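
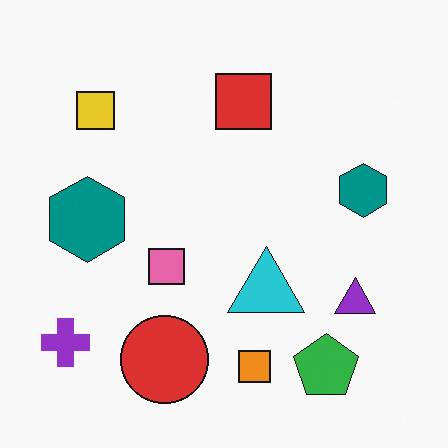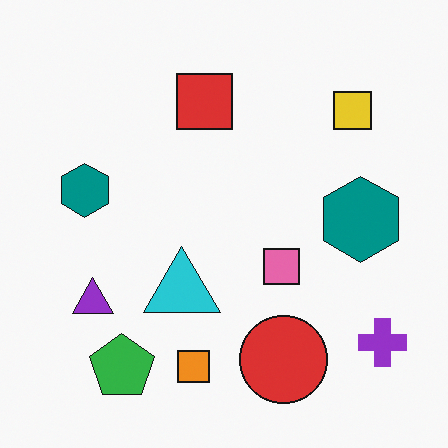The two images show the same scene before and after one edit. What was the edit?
The transformation is: flipped horizontally (left ↔ right).

The purple cross is in the bottom-left of the first image and the bottom-right of the second — shapes on opposite sides of the vertical midline have swapped in a mirror flip.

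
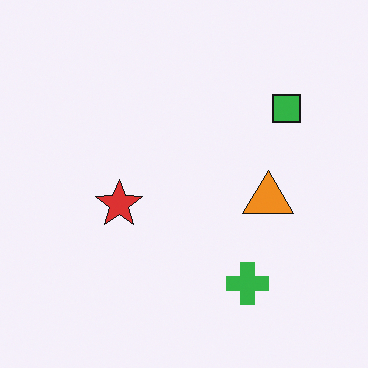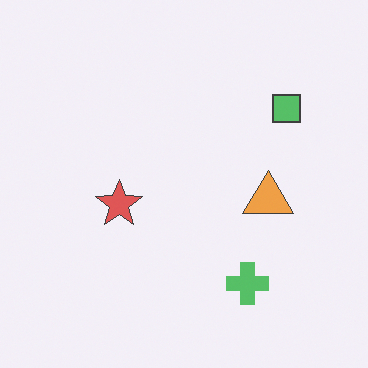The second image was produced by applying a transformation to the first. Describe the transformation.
Given slightly reduced contrast.

Tones are pushed toward mid-grey across the whole image — a global contrast change.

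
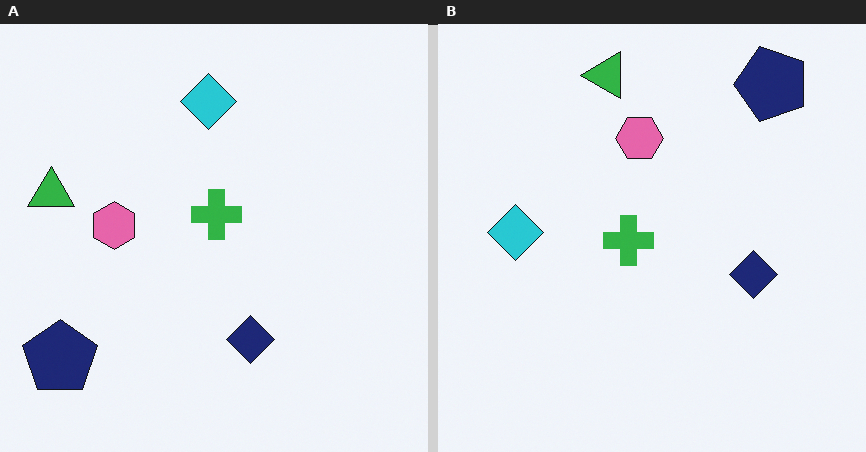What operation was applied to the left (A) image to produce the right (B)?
The image was transposed (reflected across the top-left ↔ bottom-right diagonal).

Shapes have swapped their row and column positions — what was in the top-right is now in the bottom-left — a diagonal reflection.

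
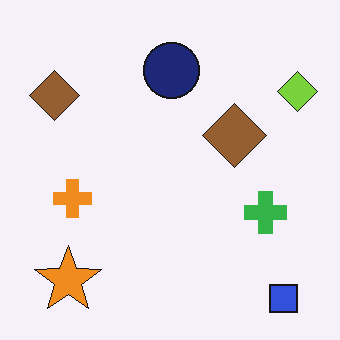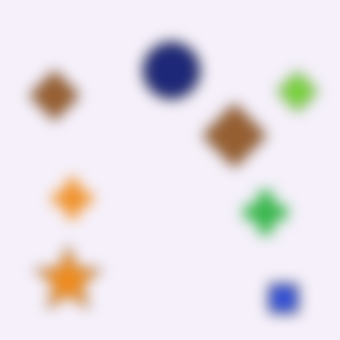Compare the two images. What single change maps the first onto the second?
The transformation is: strongly gaussian-blurred.

Shape edges and outlines are uniformly softened across the whole image.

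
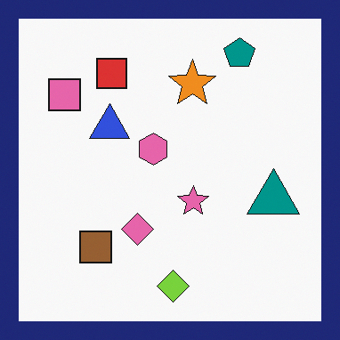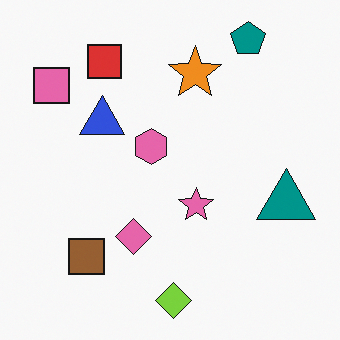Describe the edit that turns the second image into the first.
The image was framed with a navy border.

A solid navy frame runs around the edge of the first image, with the content slightly shrunk inside it.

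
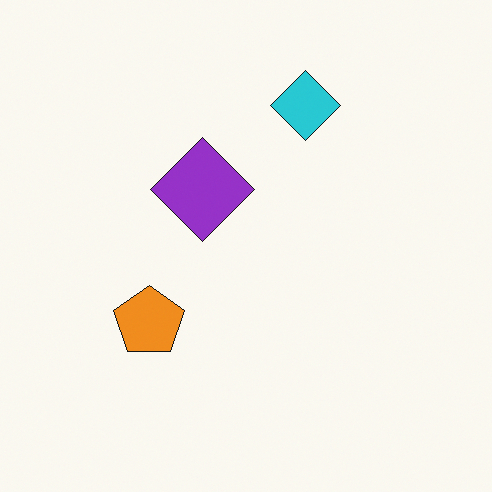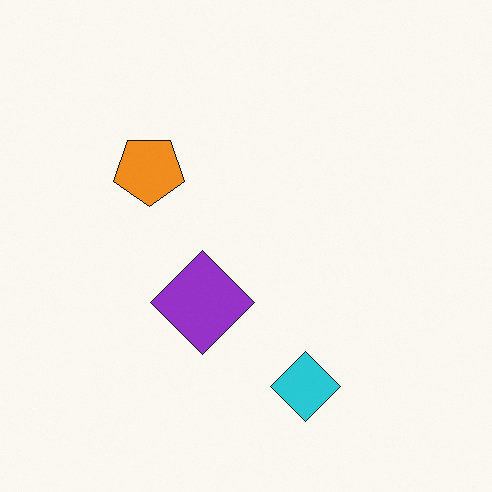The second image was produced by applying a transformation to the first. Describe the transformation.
The image was flipped vertically (top ↔ bottom).

The cyan diamond is in the top of the first image and the bottom of the second — shapes on opposite sides of the horizontal midline have swapped in a mirror flip.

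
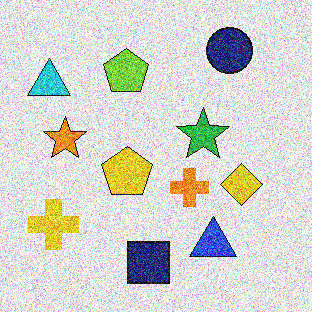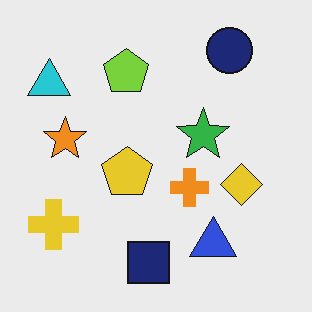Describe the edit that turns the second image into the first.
Degraded with strong gaussian noise.

Random speckle covers the whole image, including the flat background.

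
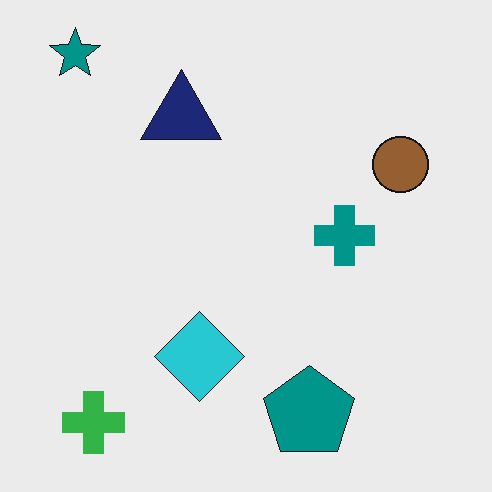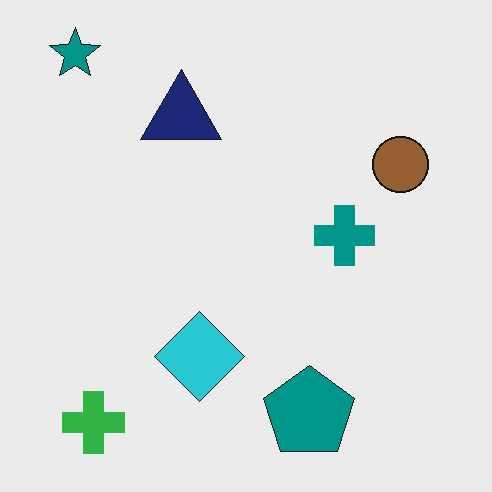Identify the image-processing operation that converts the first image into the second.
Given moderate JPEG compression.

Blocky 8×8 compression artifacts appear around shape edges and the flat background shows ringing — characteristic JPEG degradation.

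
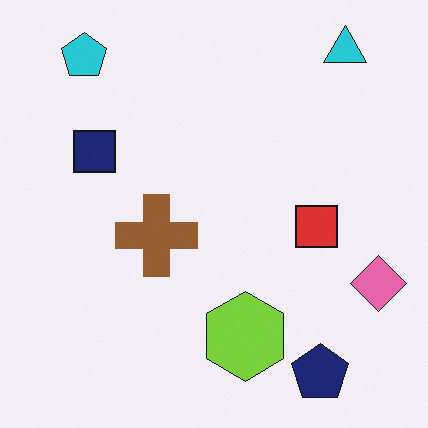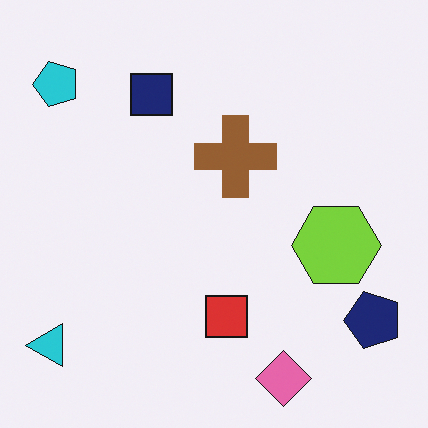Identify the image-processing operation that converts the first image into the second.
The transformation is: transposed (reflected across the top-left ↔ bottom-right diagonal).

Shapes have swapped their row and column positions — what was in the top-right is now in the bottom-left — a diagonal reflection.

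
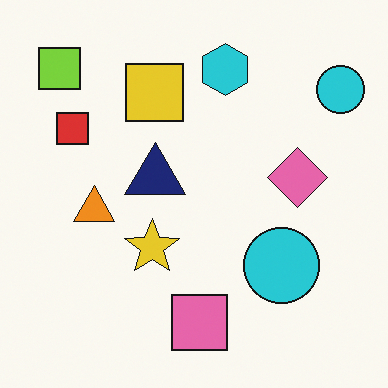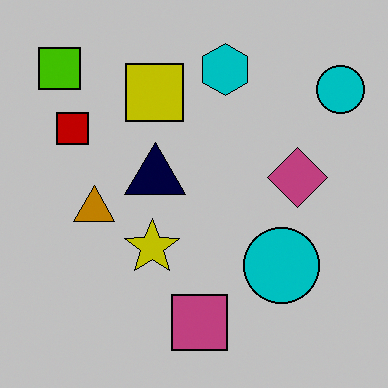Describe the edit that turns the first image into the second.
The second image is the first heavily posterized to just a handful of flat colors.

Each flat color has snapped to a coarser quantized level — most visibly, the near-white background has dropped to a flat grey.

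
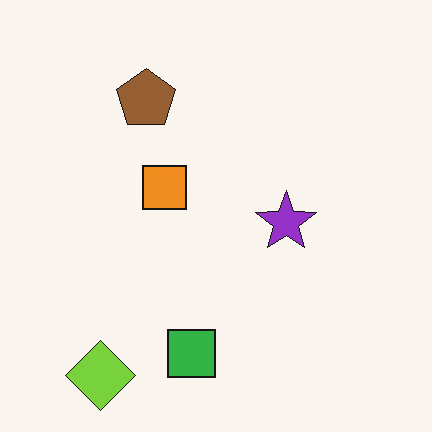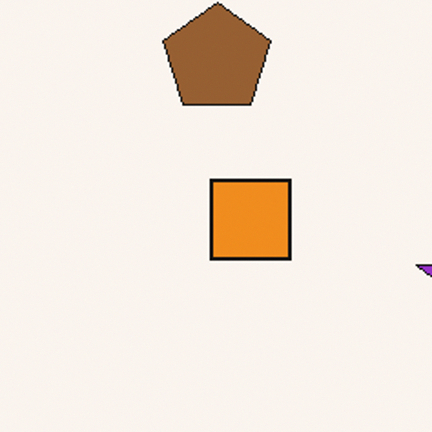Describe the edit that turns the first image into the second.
It was cropped to a noticeably smaller region and rescaled.

The visible shapes are larger and the field of view is narrower; shapes near the original edges may be partly or wholly outside the frame — a crop-and-rescale.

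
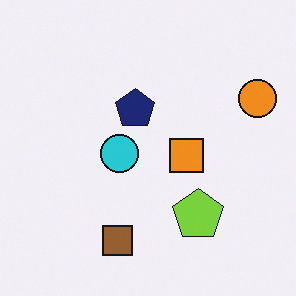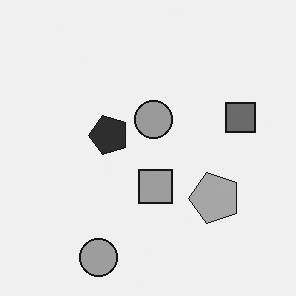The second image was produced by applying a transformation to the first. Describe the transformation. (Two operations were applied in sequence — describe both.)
This is the original image transposed (reflected across the top-left ↔ bottom-right diagonal), then converted to grayscale.

Shapes have swapped their row and column positions — what was in the top-right is now in the bottom-left — a diagonal reflection. All color is removed — every shape is now a shade of grey.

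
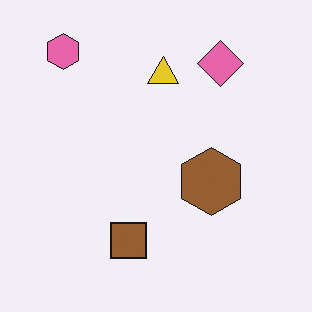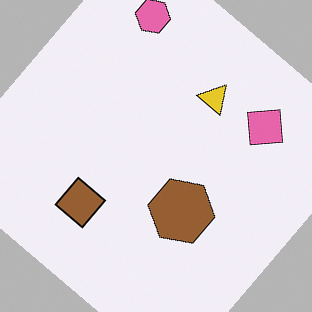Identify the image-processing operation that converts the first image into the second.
The image was rotated clockwise by a large amount — several tens of degrees.

Every shape is tilted by the same angle and the image corners show triangular fill wedges — a whole-image rotation by a non-right angle.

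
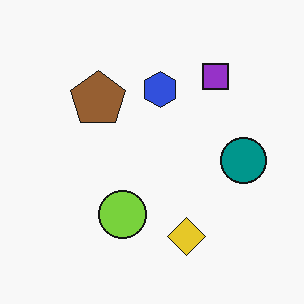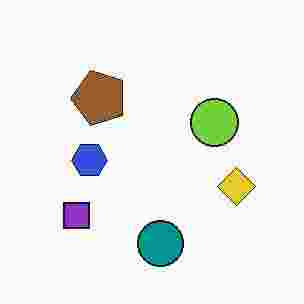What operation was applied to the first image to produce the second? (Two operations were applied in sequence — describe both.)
The second image is the first degraded with heavy JPEG compression, then transposed (reflected across the top-left ↔ bottom-right diagonal).

Blocky 8×8 compression artifacts appear around shape edges and the flat background shows ringing — characteristic JPEG degradation. Shapes have swapped their row and column positions — what was in the top-right is now in the bottom-left — a diagonal reflection.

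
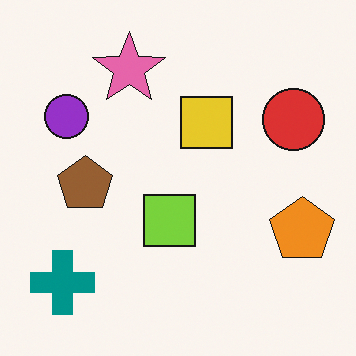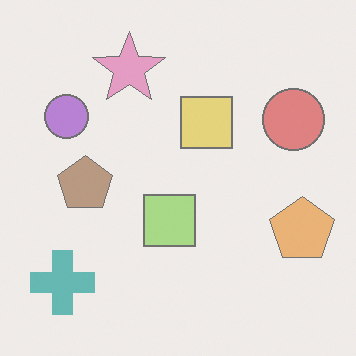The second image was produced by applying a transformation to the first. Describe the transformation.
It was washed out (contrast reduced).

Tones are pushed toward mid-grey across the whole image — a global contrast change.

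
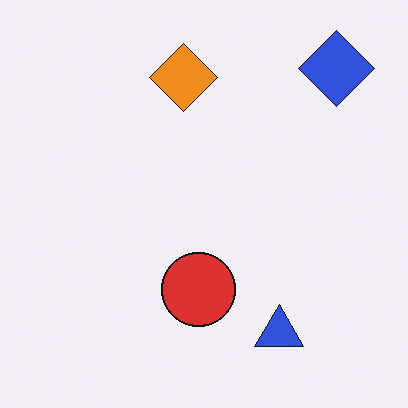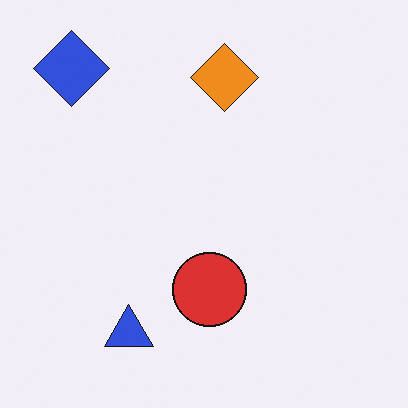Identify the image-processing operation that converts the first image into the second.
The image was flipped horizontally (left ↔ right).

The blue diamond is in the top-right of the first image and the top-left of the second — shapes on opposite sides of the vertical midline have swapped in a mirror flip.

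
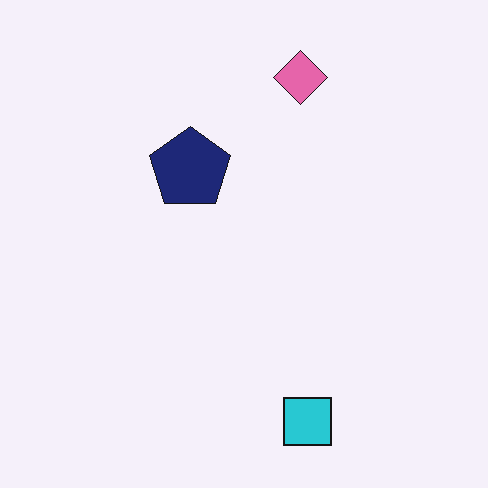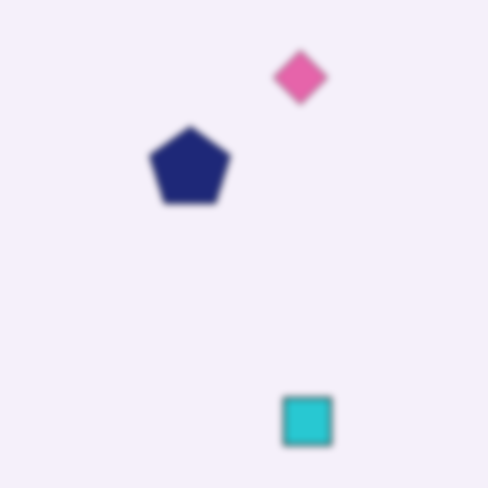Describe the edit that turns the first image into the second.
The second image is the first noticeably gaussian-blurred.

Shape edges and outlines are uniformly softened across the whole image.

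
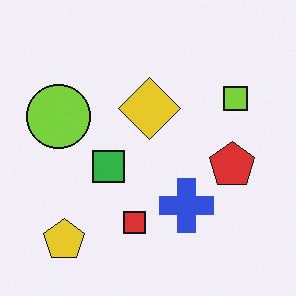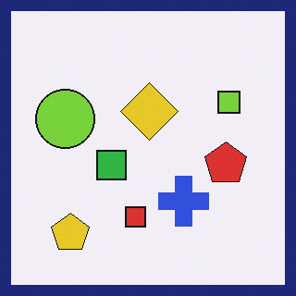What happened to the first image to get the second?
Framed with a navy border.

A solid navy frame runs around the edge of the second image, with the content slightly shrunk inside it.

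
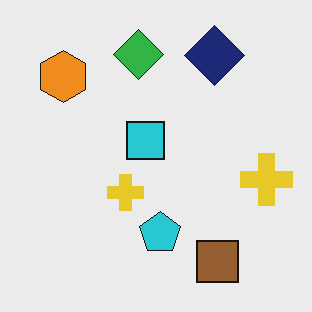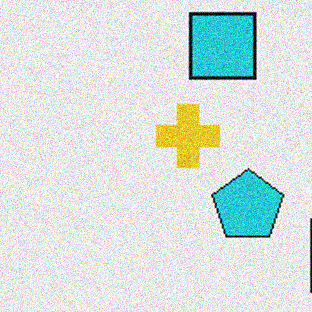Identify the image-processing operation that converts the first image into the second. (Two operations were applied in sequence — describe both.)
It was cropped tightly and scaled back up, then degraded with moderate additive noise.

The visible shapes are larger and the field of view is narrower; shapes near the original edges may be partly or wholly outside the frame — a crop-and-rescale. Random speckle covers the whole image, including the flat background.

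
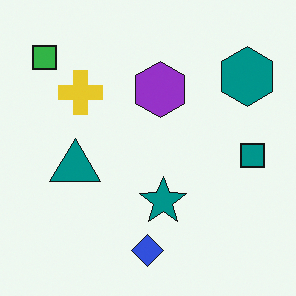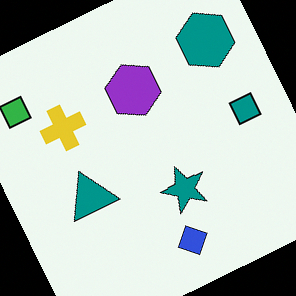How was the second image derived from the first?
Rotated counter-clockwise by a moderate amount.

Every shape is tilted by the same angle and the image corners show triangular fill wedges — a whole-image rotation by a non-right angle.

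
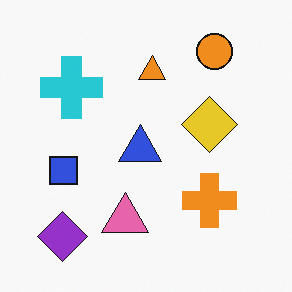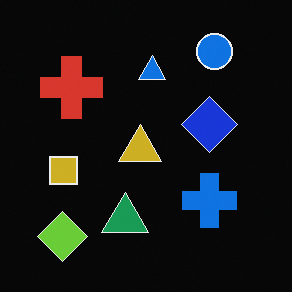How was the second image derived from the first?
Color-inverted (negative).

The light background has become dark and every shape's color is its complement — a photographic negative.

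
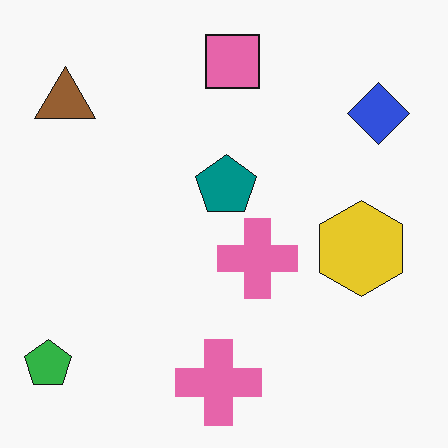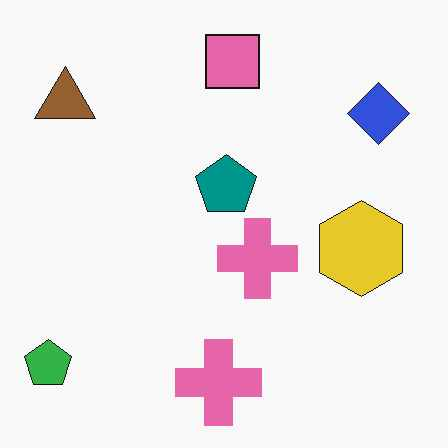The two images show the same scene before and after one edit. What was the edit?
The second image is the first JPEG-compressed with visible artifacts.

Blocky 8×8 compression artifacts appear around shape edges and the flat background shows ringing — characteristic JPEG degradation.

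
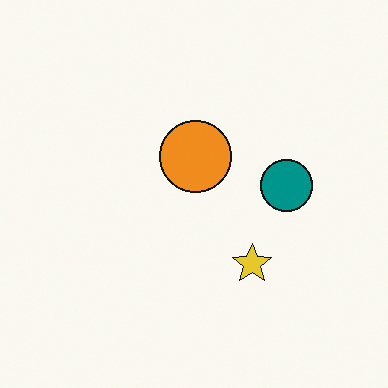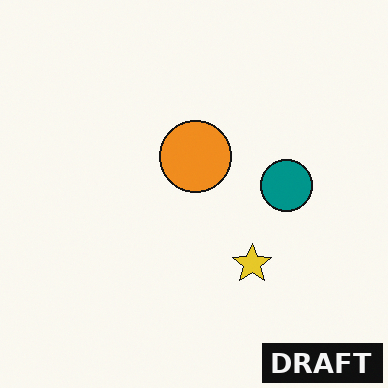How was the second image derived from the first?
The transformation is: watermarked with the text "DRAFT" in the lower-right corner.

A dark label reading "DRAFT" appears in the lower-right corner.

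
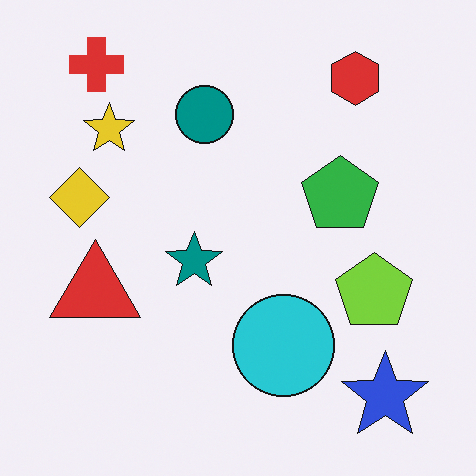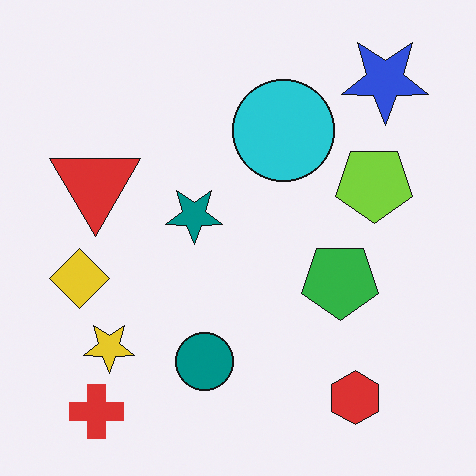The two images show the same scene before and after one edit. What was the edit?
This is the original image flipped vertically (top ↔ bottom).

The red cross is in the top-left of the first image and the bottom-left of the second — shapes on opposite sides of the horizontal midline have swapped in a mirror flip.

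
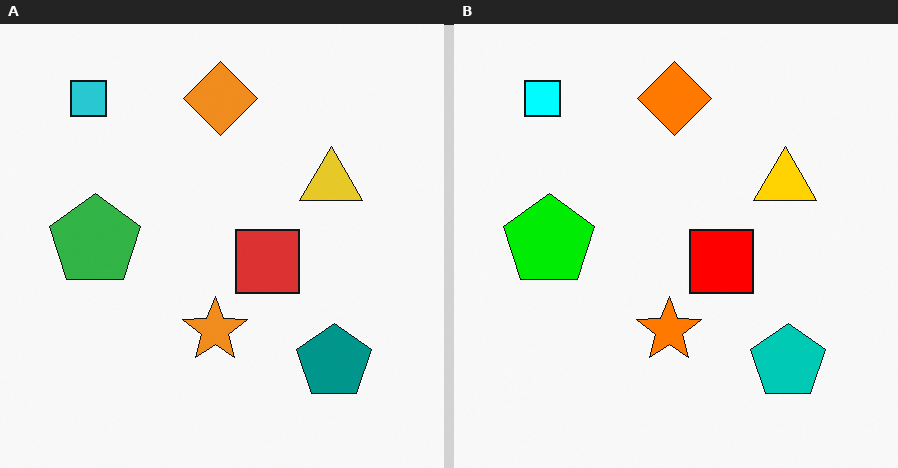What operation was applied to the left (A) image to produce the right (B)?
The right (B) image is the left (A) made much more vivid (saturation change).

All colors are more vivid — a global saturation change.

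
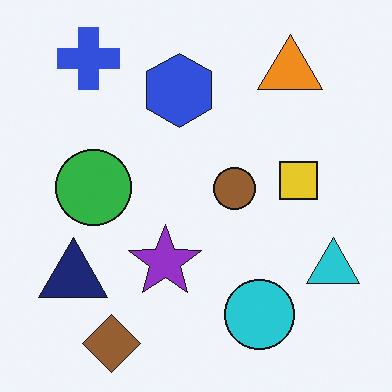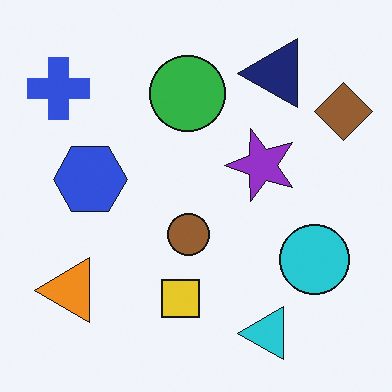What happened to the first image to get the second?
Transposed (reflected across the top-left ↔ bottom-right diagonal).

Shapes have swapped their row and column positions — what was in the top-right is now in the bottom-left — a diagonal reflection.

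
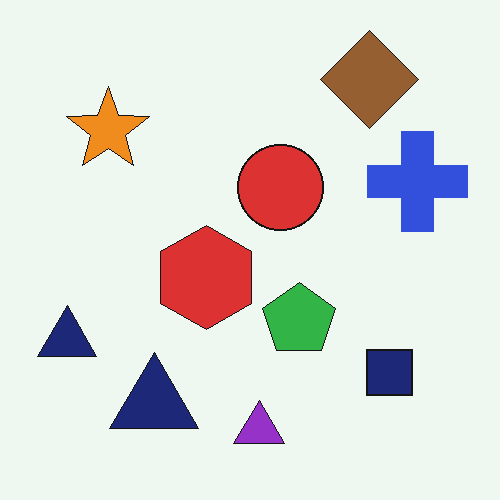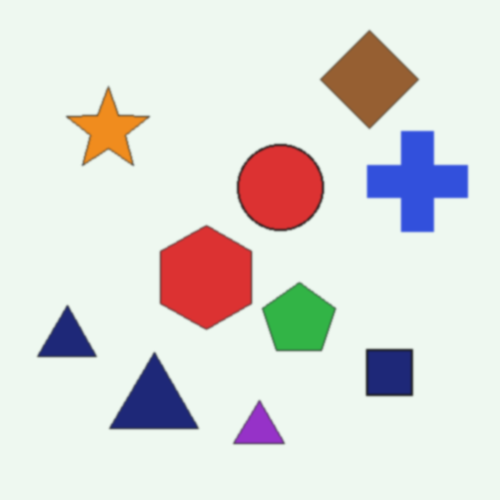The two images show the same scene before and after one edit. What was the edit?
The image was slightly softened.

Shape edges and outlines are uniformly softened across the whole image.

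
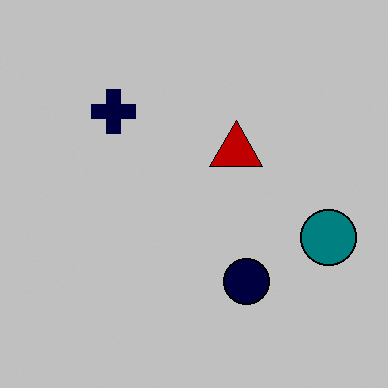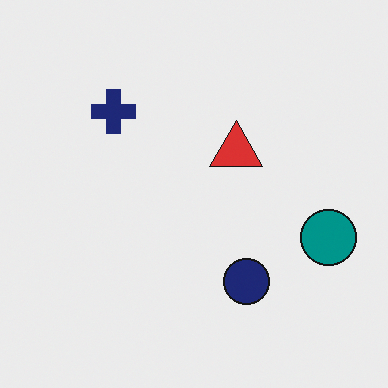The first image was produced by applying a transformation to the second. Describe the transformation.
This is the original image aggressively posterized.

Each flat color has snapped to a coarser quantized level — most visibly, the near-white background has dropped to a flat grey.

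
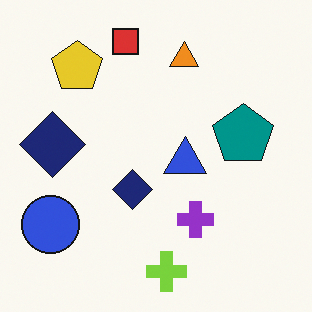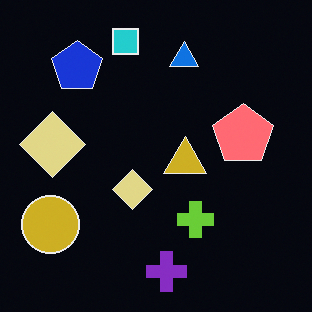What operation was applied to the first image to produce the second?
The second image is the first color-inverted (negative).

The light background has become dark and every shape's color is its complement — a photographic negative.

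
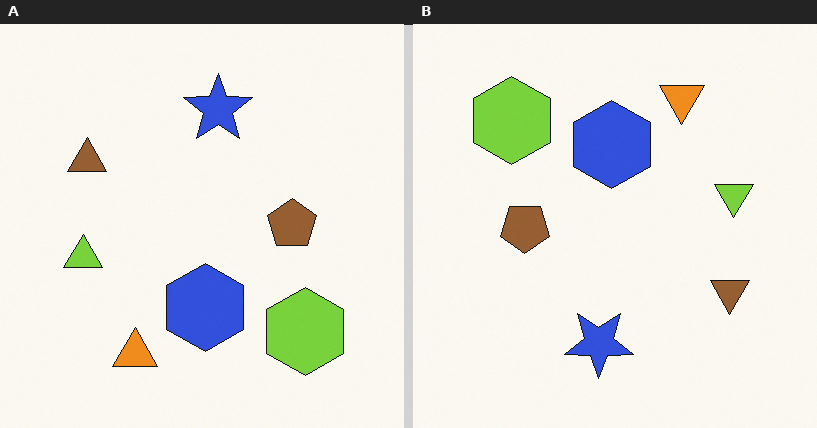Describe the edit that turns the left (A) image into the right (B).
It was rotated 180°.

The lime hexagon sits in the bottom-right of the left (A) image and the top-left of the right (B) — consistent with a whole-image 180° rotation.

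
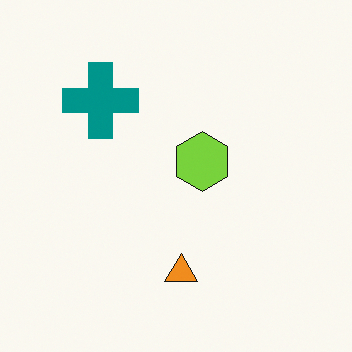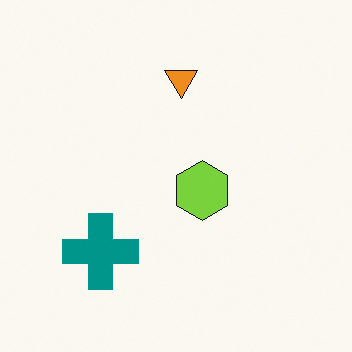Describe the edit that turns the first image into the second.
It was flipped vertically (top ↔ bottom).

The orange triangle is in the bottom of the first image and the top of the second — shapes on opposite sides of the horizontal midline have swapped in a mirror flip.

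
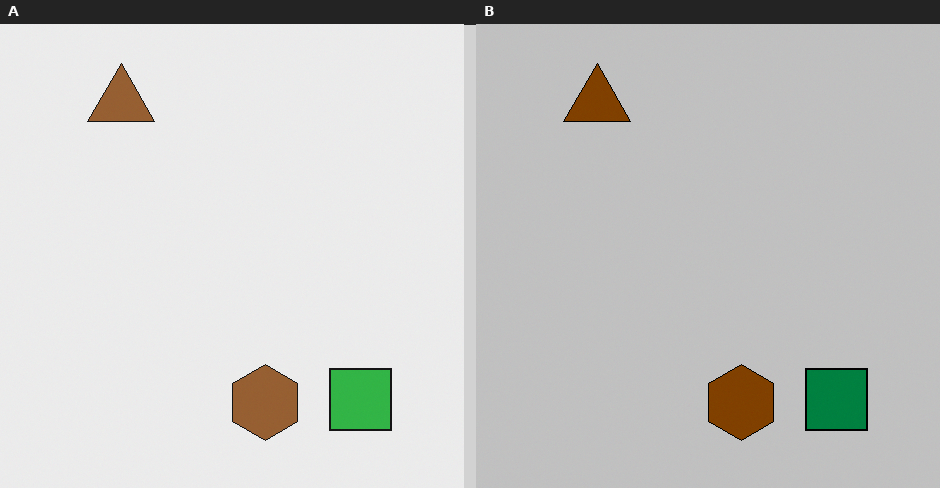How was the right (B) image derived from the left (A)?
The right (B) image is the left (A) aggressively posterized.

Each flat color has snapped to a coarser quantized level — most visibly, the near-white background has dropped to a flat grey.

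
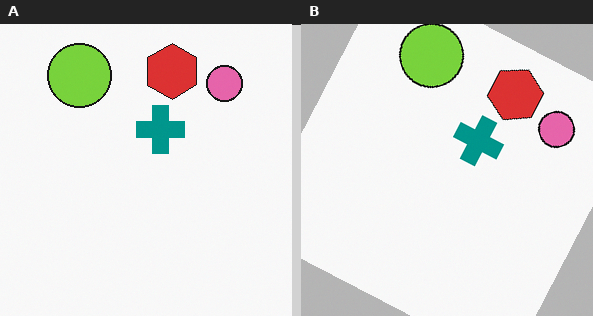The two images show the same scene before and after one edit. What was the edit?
The transformation is: rotated clockwise by a clearly visible amount.

Every shape is tilted by the same angle and the image corners show triangular fill wedges — a whole-image rotation by a non-right angle.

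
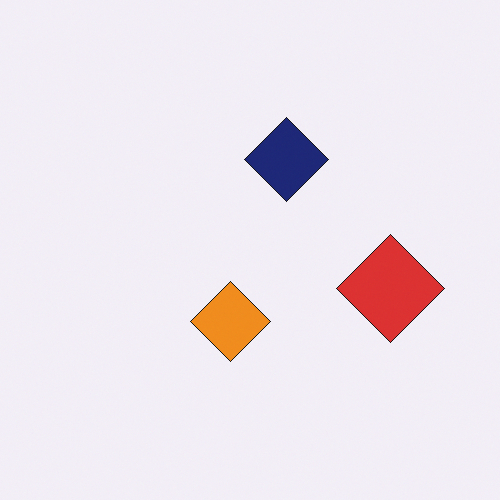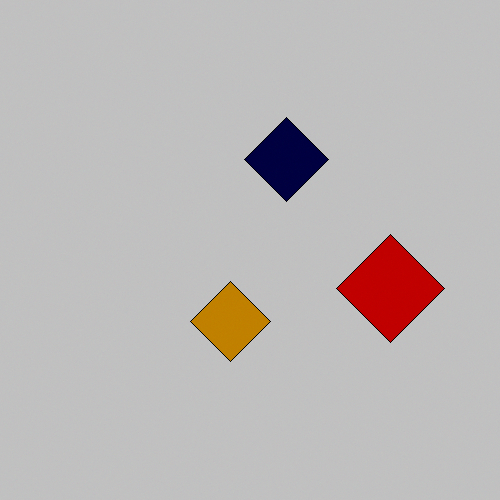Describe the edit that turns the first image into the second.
Heavily posterized to just a handful of flat colors.

Each flat color has snapped to a coarser quantized level — most visibly, the near-white background has dropped to a flat grey.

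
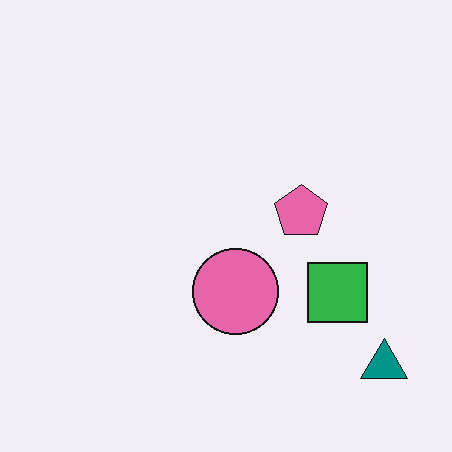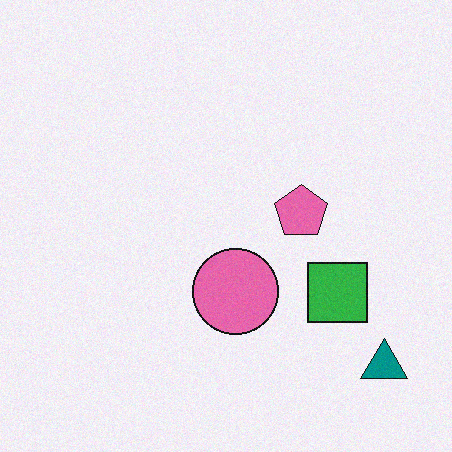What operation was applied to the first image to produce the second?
Degraded with light additive noise.

Random speckle covers the whole image, including the flat background.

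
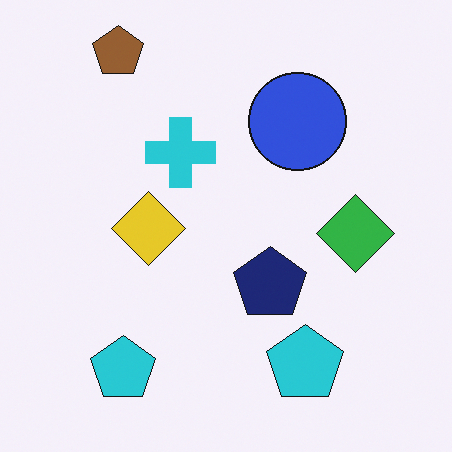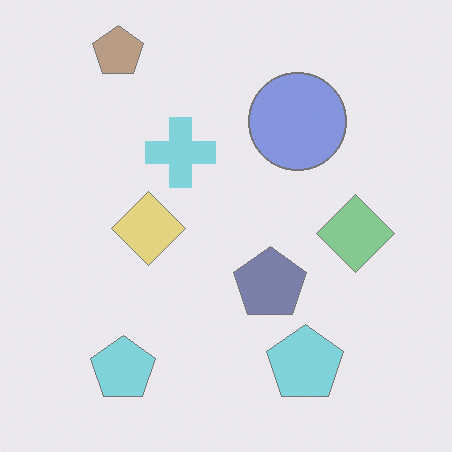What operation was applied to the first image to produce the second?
This is the original image washed out (contrast reduced).

Tones are pushed toward mid-grey across the whole image — a global contrast change.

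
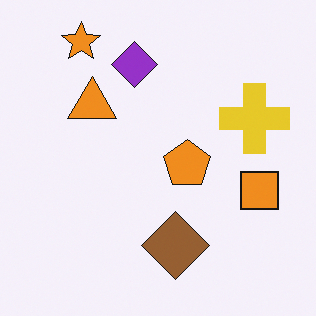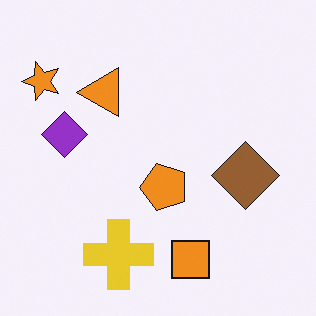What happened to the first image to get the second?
Transposed (reflected across the top-left ↔ bottom-right diagonal).

Shapes have swapped their row and column positions — what was in the top-right is now in the bottom-left — a diagonal reflection.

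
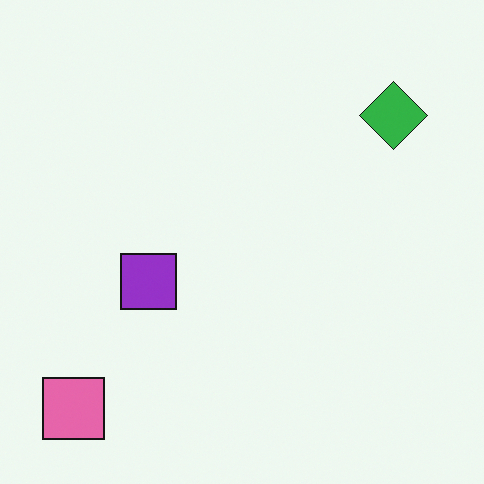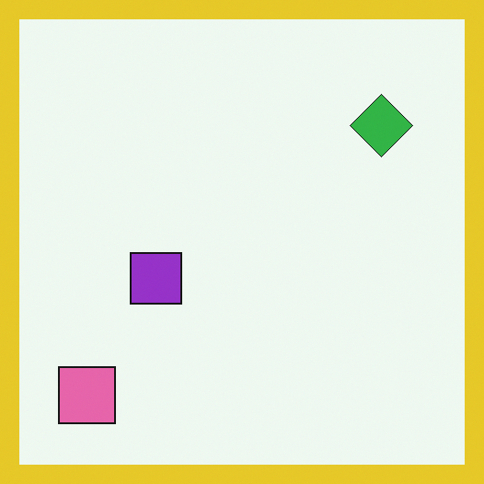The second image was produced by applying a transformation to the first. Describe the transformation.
It was framed with a yellow border.

A solid yellow frame runs around the edge of the second image, with the content slightly shrunk inside it.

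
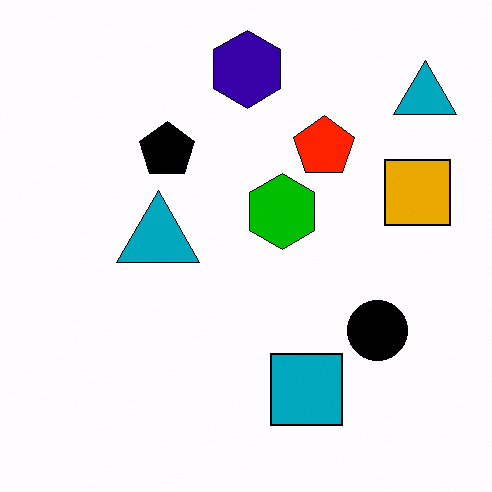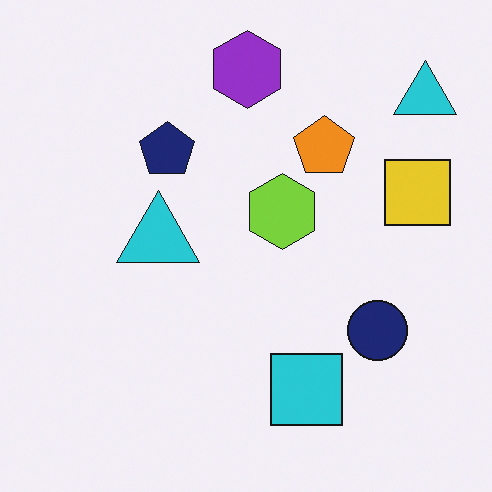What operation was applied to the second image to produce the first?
Boosted in contrast.

Tones are pushed away from mid-grey across the whole image — a global contrast change.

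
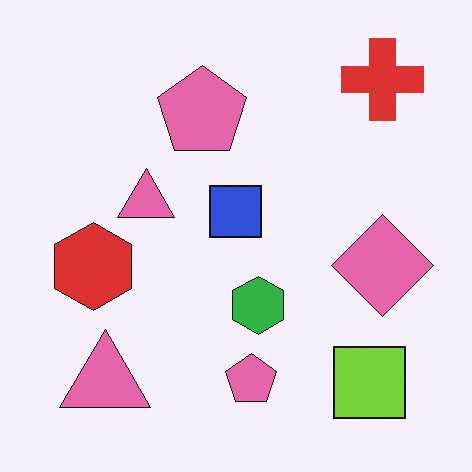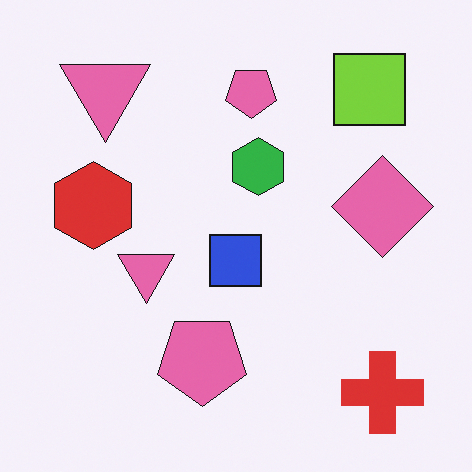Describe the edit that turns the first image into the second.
It was flipped vertically (top ↔ bottom).

The red cross is in the top-right of the first image and the bottom-right of the second — shapes on opposite sides of the horizontal midline have swapped in a mirror flip.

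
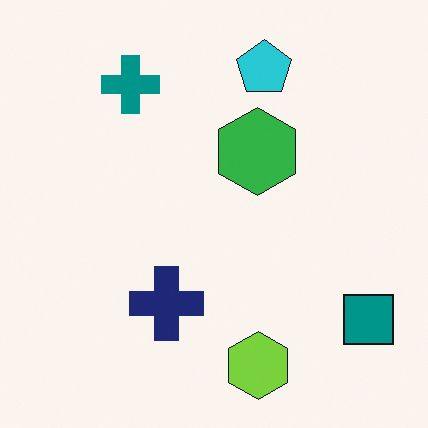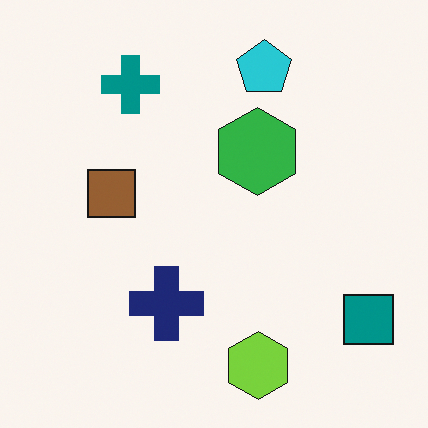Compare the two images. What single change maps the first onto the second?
The second image is the first overlaid with an additional brown square.

A brown square appears in the second image that is absent from the first.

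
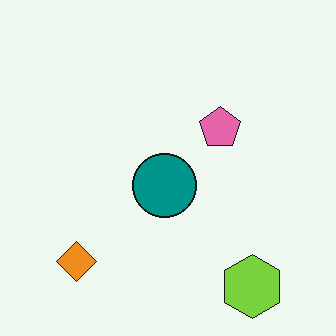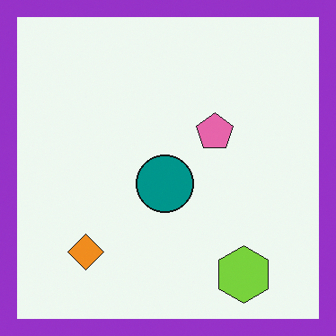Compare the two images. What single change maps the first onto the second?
This is the original image framed with a purple border.

A solid purple frame runs around the edge of the second image, with the content slightly shrunk inside it.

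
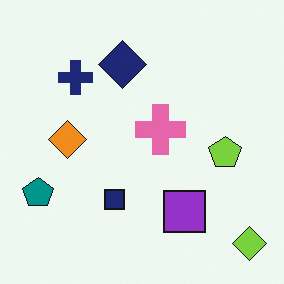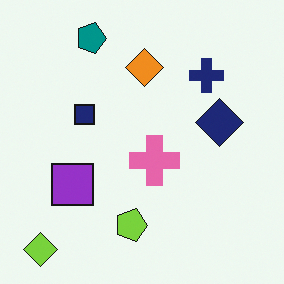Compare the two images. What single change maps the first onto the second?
The second image is the first rotated 90° clockwise.

The lime diamond sits in the bottom-right of the first image and the bottom-left of the second — consistent with a whole-image 90° clockwise rotation.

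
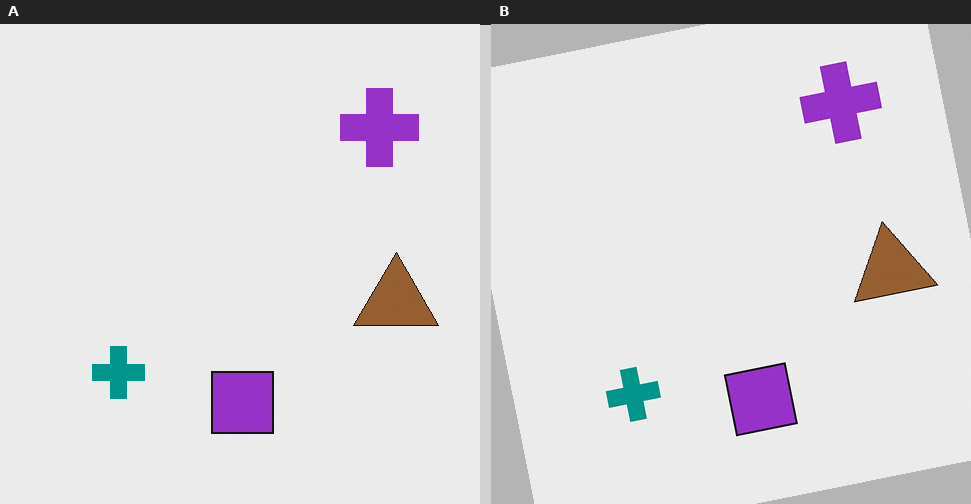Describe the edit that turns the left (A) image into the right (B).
The image was rotated counter-clockwise by a slight angle.

Every shape is tilted by the same angle and the image corners show triangular fill wedges — a whole-image rotation by a non-right angle.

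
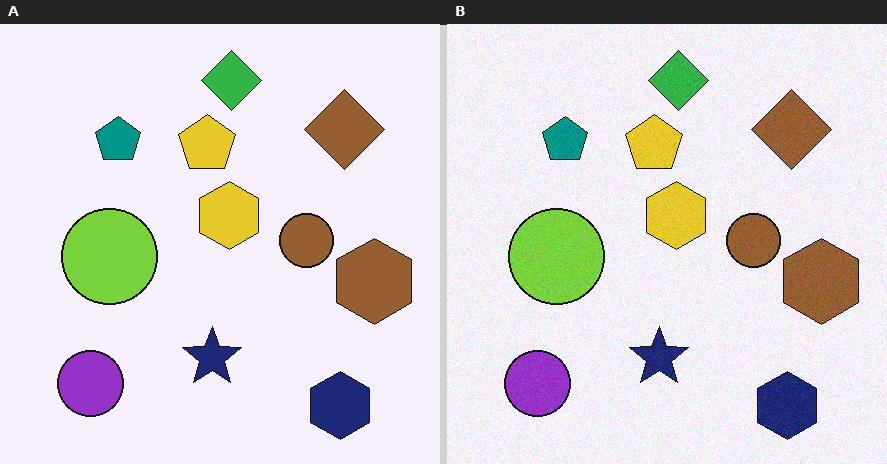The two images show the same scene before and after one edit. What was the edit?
The right (B) image is the left (A) degraded with subtle gaussian noise.

Random speckle covers the whole image, including the flat background.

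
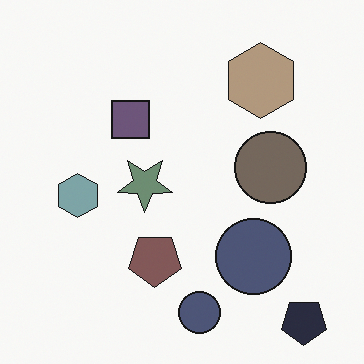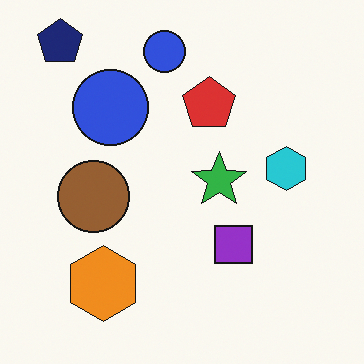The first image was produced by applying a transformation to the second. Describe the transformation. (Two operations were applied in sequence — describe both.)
It was rotated 180°, then heavily desaturated.

The navy pentagon sits in the top-left of the second image and the bottom-right of the first — consistent with a whole-image 180° rotation. All colors are more muted and greyish — a global saturation change.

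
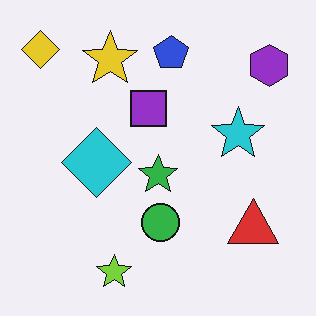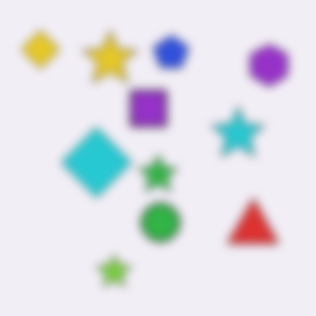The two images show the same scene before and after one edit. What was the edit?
The second image is the first moderately blurred.

Shape edges and outlines are uniformly softened across the whole image.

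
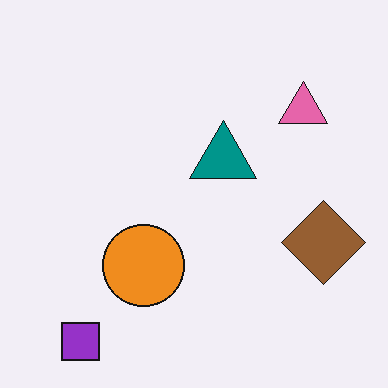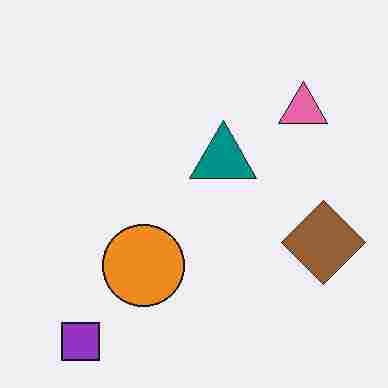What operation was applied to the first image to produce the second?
Degraded with heavy JPEG compression.

Blocky 8×8 compression artifacts appear around shape edges and the flat background shows ringing — characteristic JPEG degradation.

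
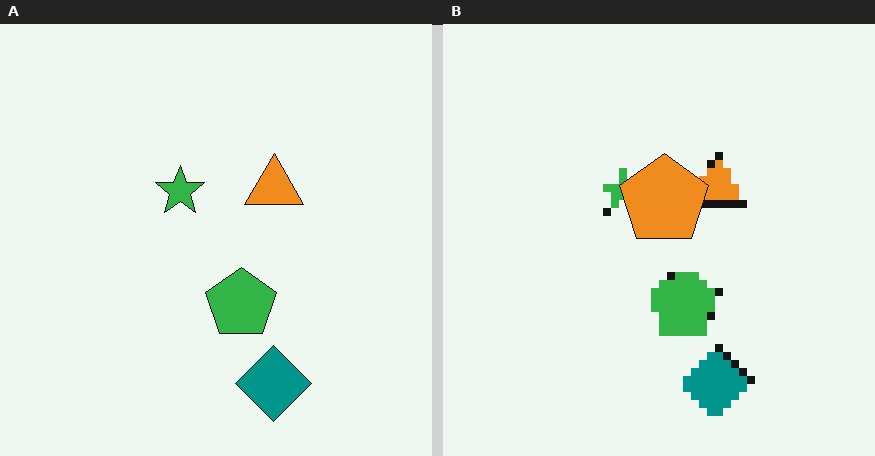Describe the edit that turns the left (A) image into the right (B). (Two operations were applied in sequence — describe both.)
It was pixelated into visible square blocks, then overlaid with an additional orange pentagon.

Shapes are reduced to large square blocks; fine edges and outlines are lost — a downscale-then-upscale (mosaic) effect. An orange pentagon appears in the right (B) image that is absent from the left (A).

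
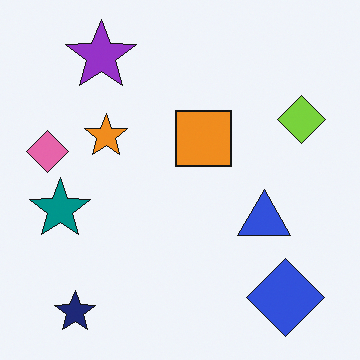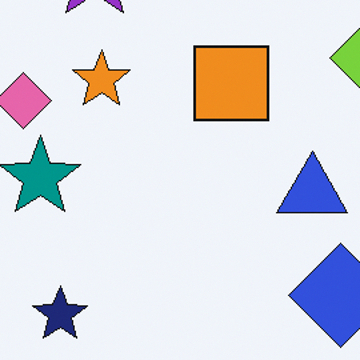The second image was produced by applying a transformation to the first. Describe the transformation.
The transformation is: cropped to a modestly smaller region and rescaled.

The visible shapes are larger and the field of view is narrower; shapes near the original edges may be partly or wholly outside the frame — a crop-and-rescale.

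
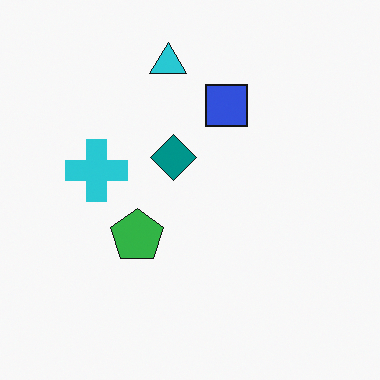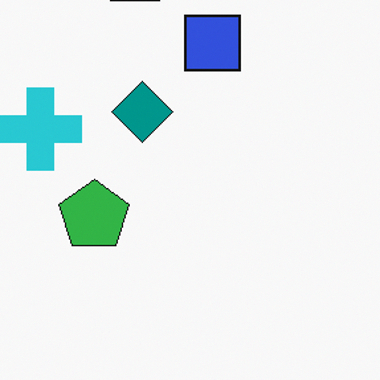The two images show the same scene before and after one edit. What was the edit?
The transformation is: cropped slightly and scaled back up.

The visible shapes are larger and the field of view is narrower; shapes near the original edges may be partly or wholly outside the frame — a crop-and-rescale.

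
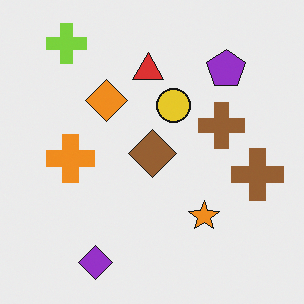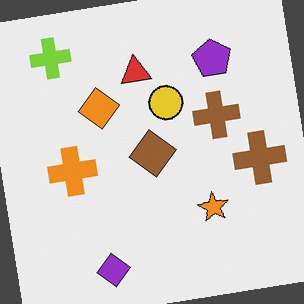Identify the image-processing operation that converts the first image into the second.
It was rotated counter-clockwise by a slight angle.

Every shape is tilted by the same angle and the image corners show triangular fill wedges — a whole-image rotation by a non-right angle.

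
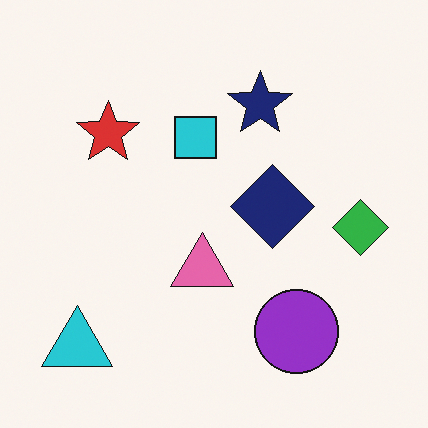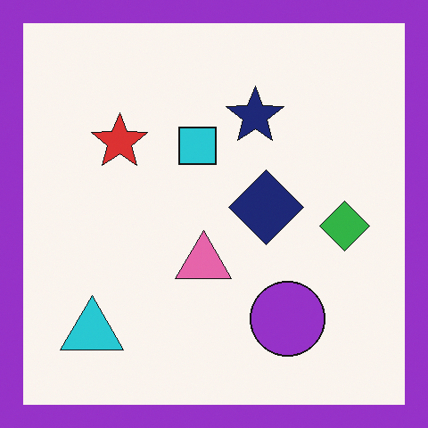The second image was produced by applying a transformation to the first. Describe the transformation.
The transformation is: framed with a purple border.

A solid purple frame runs around the edge of the second image, with the content slightly shrunk inside it.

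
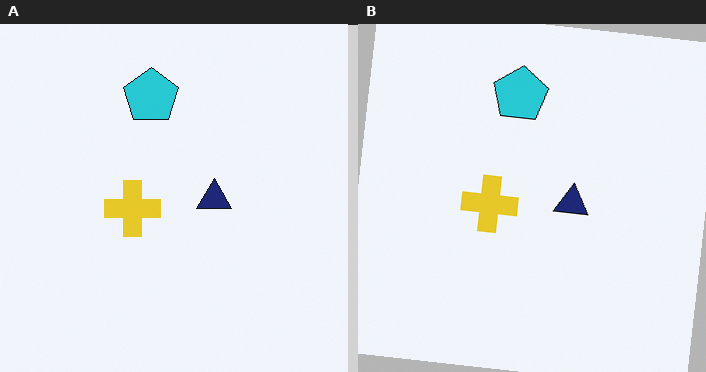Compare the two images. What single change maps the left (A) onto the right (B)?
It was rotated clockwise by a small amount.

Every shape is tilted by the same angle and the image corners show triangular fill wedges — a whole-image rotation by a non-right angle.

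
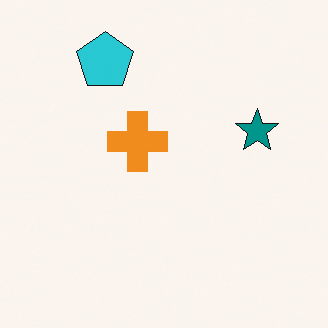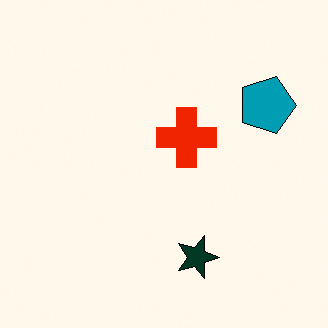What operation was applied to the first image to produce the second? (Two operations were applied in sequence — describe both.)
This is the original image rotated 90° clockwise, then boosted in contrast.

The cyan pentagon sits in the top-left of the first image and the top-right of the second — consistent with a whole-image 90° clockwise rotation. Tones are pushed away from mid-grey across the whole image — a global contrast change.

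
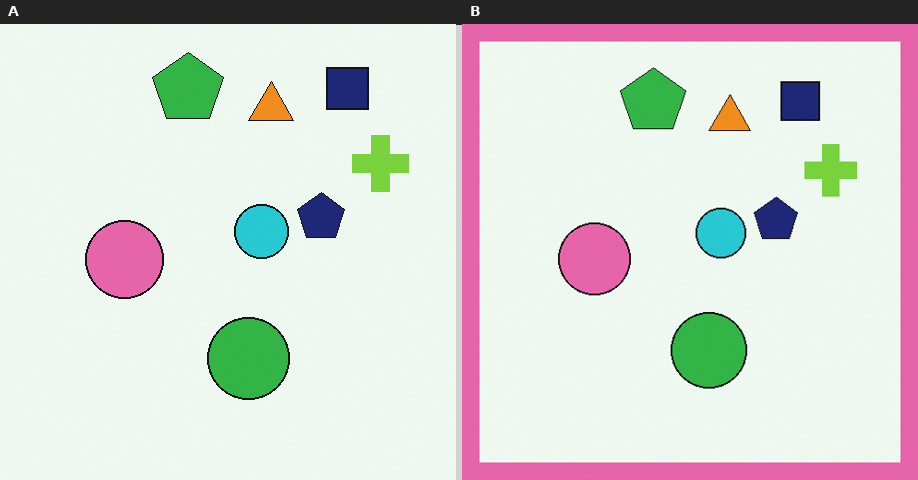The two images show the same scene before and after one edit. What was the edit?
Framed with a pink border.

A solid pink frame runs around the edge of the right (B) image, with the content slightly shrunk inside it.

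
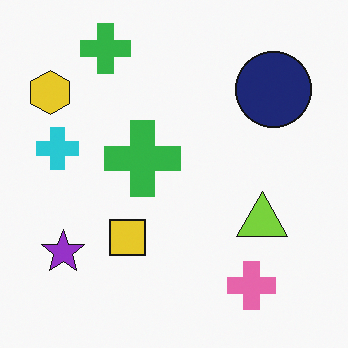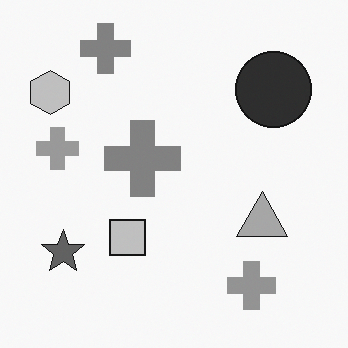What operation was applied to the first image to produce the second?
The transformation is: converted to grayscale.

All color is removed — every shape is now a shade of grey.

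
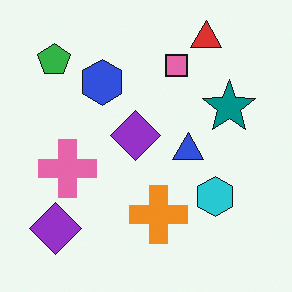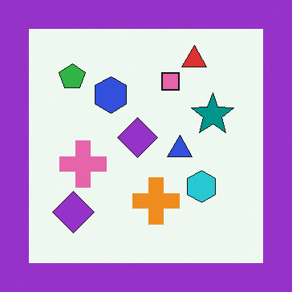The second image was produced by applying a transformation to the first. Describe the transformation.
The transformation is: framed with a purple border.

A solid purple frame runs around the edge of the second image, with the content slightly shrunk inside it.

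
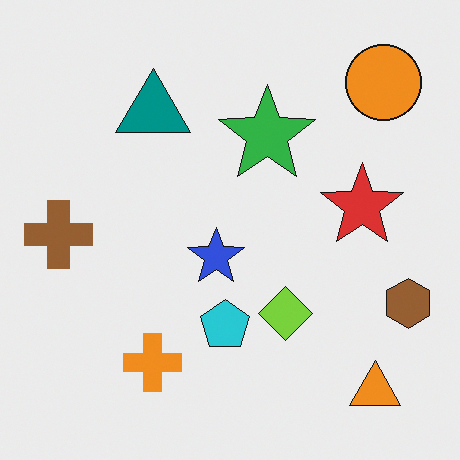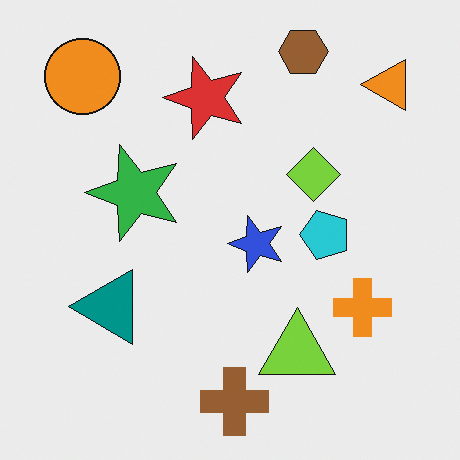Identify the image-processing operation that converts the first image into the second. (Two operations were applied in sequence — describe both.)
Rotated 90° counter-clockwise, then overlaid with an additional lime triangle.

The orange triangle sits in the bottom-right of the first image and the top-right of the second — consistent with a whole-image 90° counter-clockwise rotation. A lime triangle appears in the second image that is absent from the first.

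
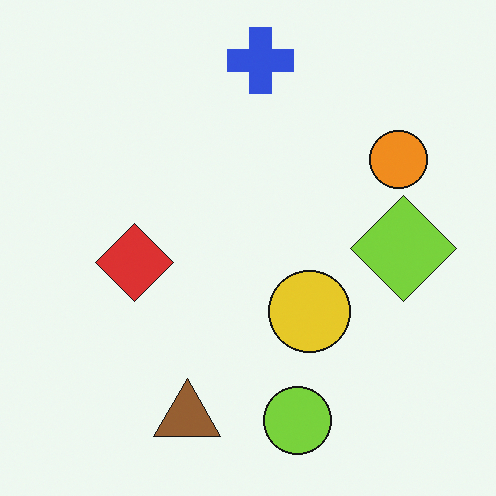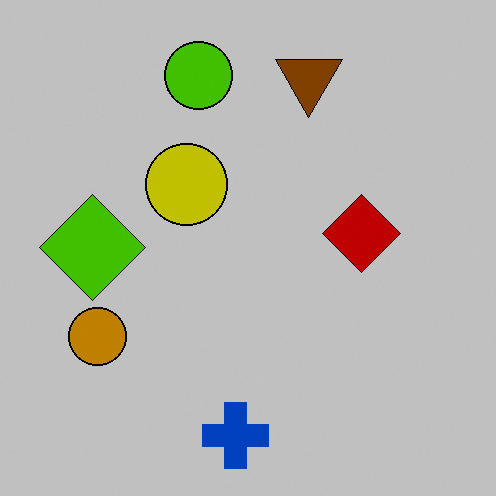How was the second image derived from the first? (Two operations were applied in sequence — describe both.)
This is the original image aggressively posterized, then rotated 180°.

Each flat color has snapped to a coarser quantized level — most visibly, the near-white background has dropped to a flat grey. The blue cross sits in the top of the first image and the bottom of the second — consistent with a whole-image 180° rotation.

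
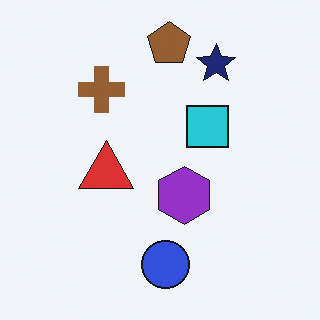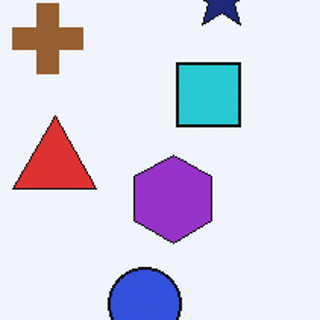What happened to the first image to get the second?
It was cropped slightly and scaled back up.

The visible shapes are larger and the field of view is narrower; shapes near the original edges may be partly or wholly outside the frame — a crop-and-rescale.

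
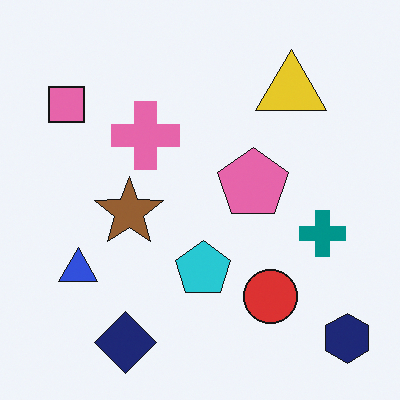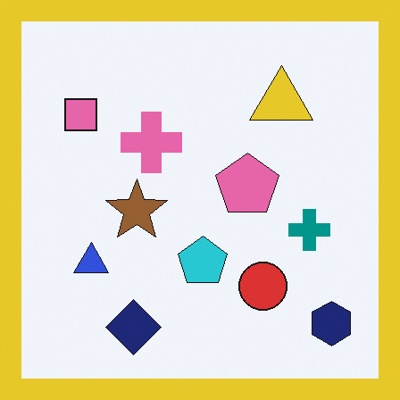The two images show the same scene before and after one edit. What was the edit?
The image was framed with a yellow border.

A solid yellow frame runs around the edge of the second image, with the content slightly shrunk inside it.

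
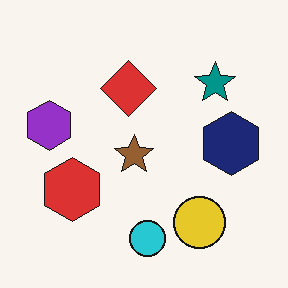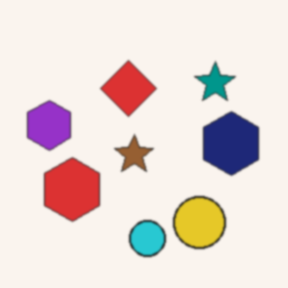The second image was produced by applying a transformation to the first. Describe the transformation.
The image was slightly softened.

Shape edges and outlines are uniformly softened across the whole image.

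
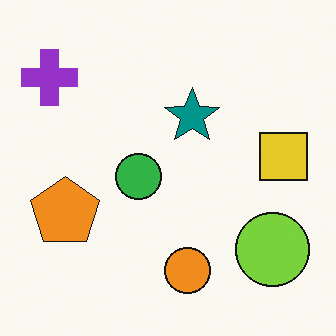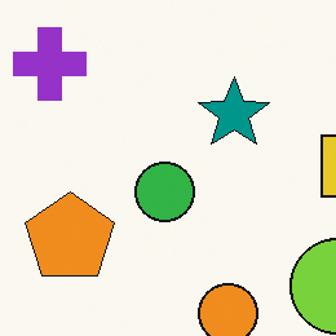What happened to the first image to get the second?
It was cropped to a modestly smaller region and rescaled.

The visible shapes are larger and the field of view is narrower; shapes near the original edges may be partly or wholly outside the frame — a crop-and-rescale.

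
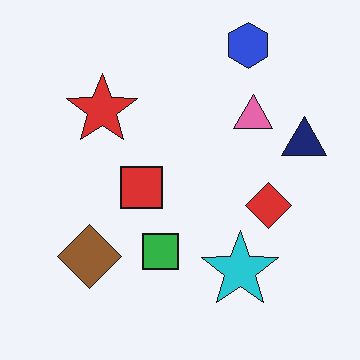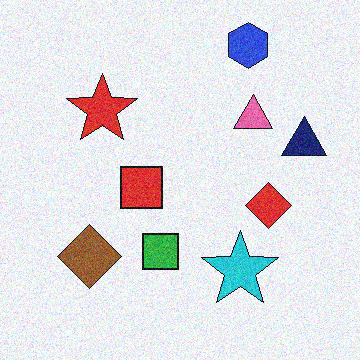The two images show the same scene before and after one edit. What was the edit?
Degraded with moderate additive noise.

Random speckle covers the whole image, including the flat background.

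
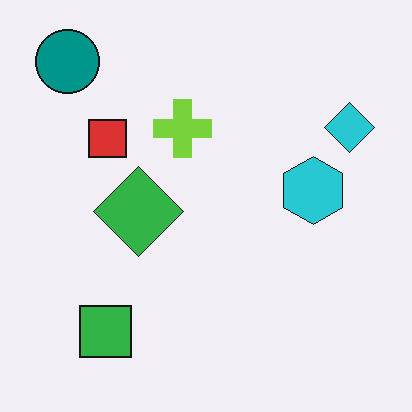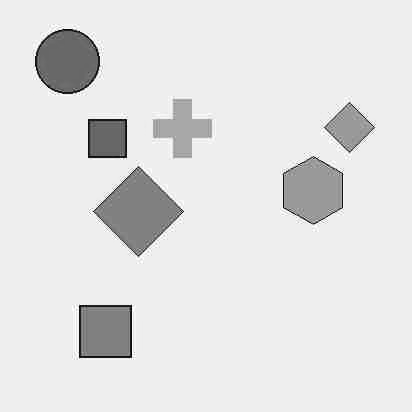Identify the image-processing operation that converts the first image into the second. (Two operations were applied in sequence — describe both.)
The transformation is: degraded with heavy JPEG compression, then converted to grayscale.

Blocky 8×8 compression artifacts appear around shape edges and the flat background shows ringing — characteristic JPEG degradation. All color is removed — every shape is now a shade of grey.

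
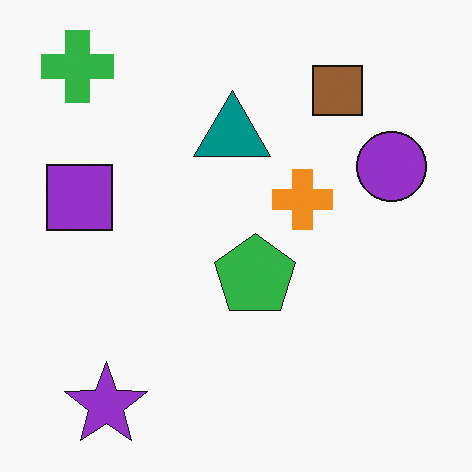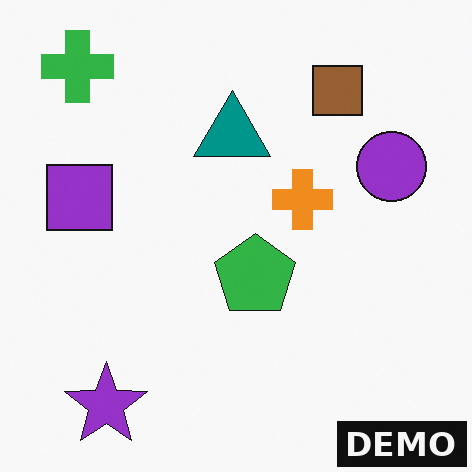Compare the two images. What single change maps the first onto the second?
The second image is the first watermarked with the text "DEMO" in the lower-right corner.

A dark label reading "DEMO" appears in the lower-right corner.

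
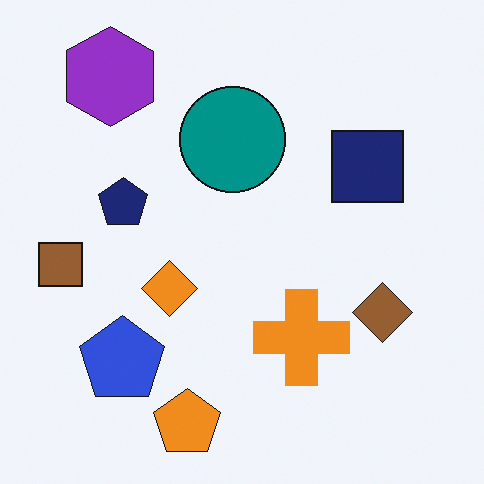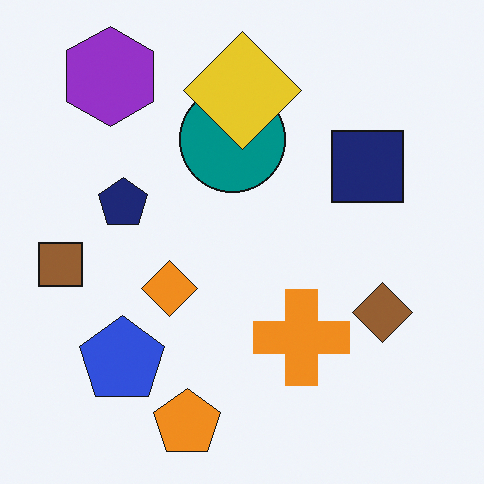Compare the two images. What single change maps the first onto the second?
This is the original image overlaid with an additional yellow diamond.

A yellow diamond appears in the second image that is absent from the first.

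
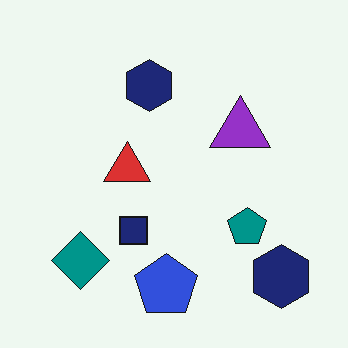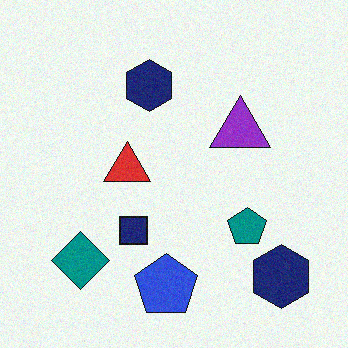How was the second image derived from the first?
The image was degraded with a light layer of grain.

Random speckle covers the whole image, including the flat background.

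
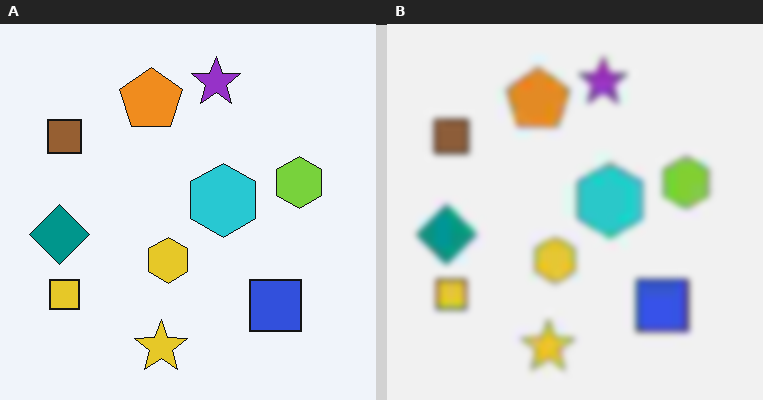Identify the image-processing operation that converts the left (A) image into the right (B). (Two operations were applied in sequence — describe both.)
Degraded with heavy JPEG compression, then noticeably gaussian-blurred.

Blocky 8×8 compression artifacts appear around shape edges and the flat background shows ringing — characteristic JPEG degradation. Shape edges and outlines are uniformly softened across the whole image.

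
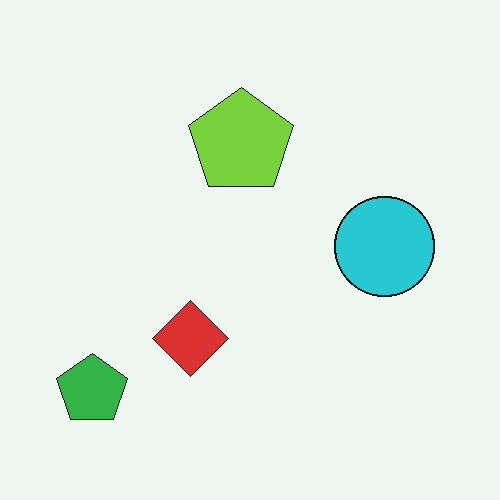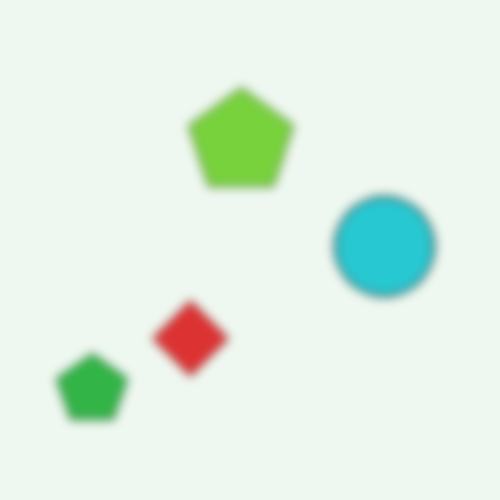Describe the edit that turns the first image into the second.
The image was heavily blurred.

Shape edges and outlines are uniformly softened across the whole image.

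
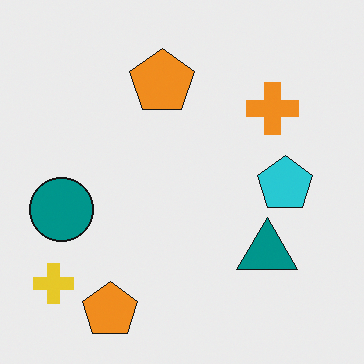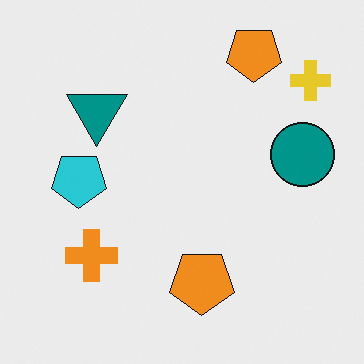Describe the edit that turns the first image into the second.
This is the original image rotated 180°.

The yellow cross sits in the bottom-left of the first image and the top-right of the second — consistent with a whole-image 180° rotation.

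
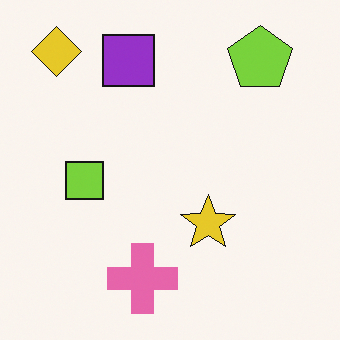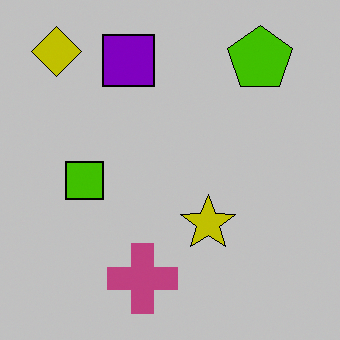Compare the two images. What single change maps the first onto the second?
The transformation is: heavily posterized to just a handful of flat colors.

Each flat color has snapped to a coarser quantized level — most visibly, the near-white background has dropped to a flat grey.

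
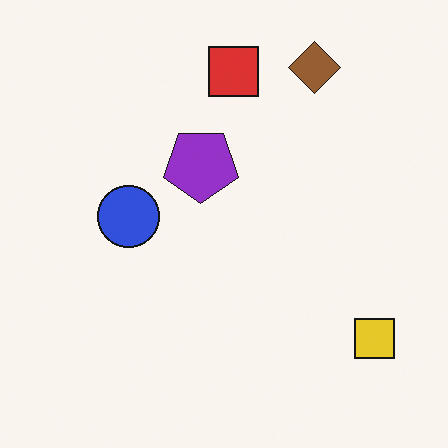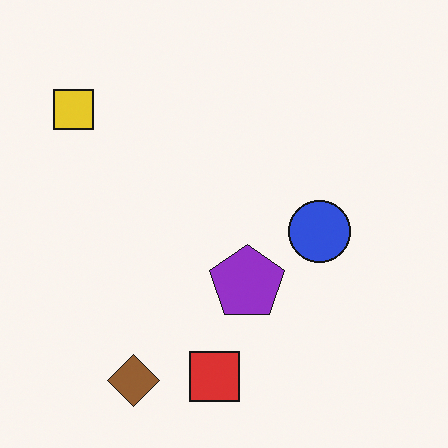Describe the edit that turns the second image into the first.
The first image is the second rotated 180°.

The yellow square sits in the top-left of the second image and the bottom-right of the first — consistent with a whole-image 180° rotation.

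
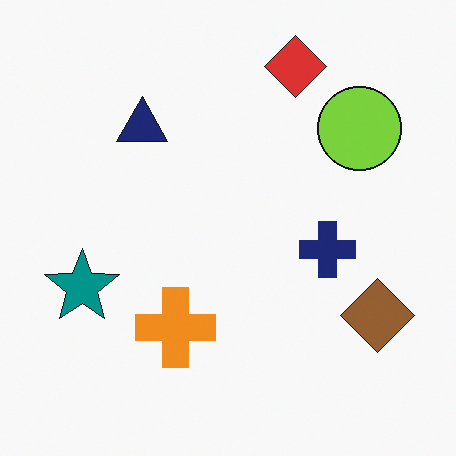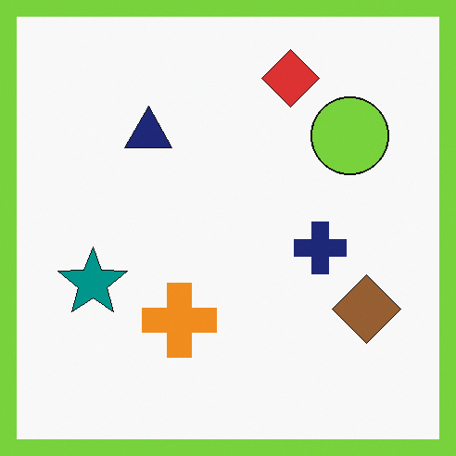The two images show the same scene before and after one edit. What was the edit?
Framed with a lime border.

A solid lime frame runs around the edge of the second image, with the content slightly shrunk inside it.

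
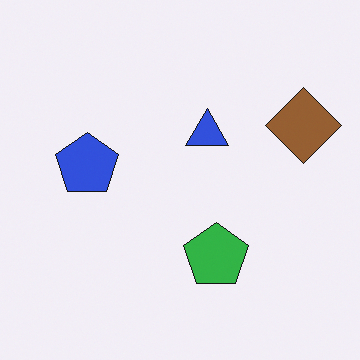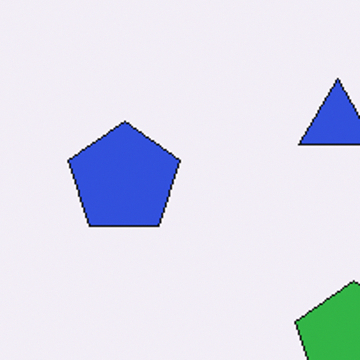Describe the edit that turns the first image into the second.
It was cropped to a noticeably smaller region and rescaled.

The visible shapes are larger and the field of view is narrower; shapes near the original edges may be partly or wholly outside the frame — a crop-and-rescale.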